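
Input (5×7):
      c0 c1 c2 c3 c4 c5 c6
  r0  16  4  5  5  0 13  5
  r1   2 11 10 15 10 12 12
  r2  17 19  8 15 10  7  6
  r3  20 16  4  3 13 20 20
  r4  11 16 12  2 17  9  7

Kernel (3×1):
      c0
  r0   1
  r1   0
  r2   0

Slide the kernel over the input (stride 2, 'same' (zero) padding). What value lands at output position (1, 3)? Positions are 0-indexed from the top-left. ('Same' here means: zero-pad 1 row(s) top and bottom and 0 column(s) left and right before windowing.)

12

The receptive field on the zero-padded input at this output position is [12 / 6 / 20]. Elementwise product with the kernel and sum: 12·1.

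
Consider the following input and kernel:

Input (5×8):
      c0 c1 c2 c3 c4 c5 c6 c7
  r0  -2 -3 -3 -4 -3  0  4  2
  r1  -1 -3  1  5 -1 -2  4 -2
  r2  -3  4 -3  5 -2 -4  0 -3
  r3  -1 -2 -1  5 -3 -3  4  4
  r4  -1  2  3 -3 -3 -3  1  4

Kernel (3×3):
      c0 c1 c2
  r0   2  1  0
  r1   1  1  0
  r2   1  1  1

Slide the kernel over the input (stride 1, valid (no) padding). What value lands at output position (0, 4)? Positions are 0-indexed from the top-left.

-15

The receptive field on the input at this output position is [-3 0 4 / -1 -2 4 / -2 -4 0]. Elementwise product with the kernel and sum: -3·2 + 0·1 + -1·1 + -2·1 + -2·1 + -4·1 + 0·1.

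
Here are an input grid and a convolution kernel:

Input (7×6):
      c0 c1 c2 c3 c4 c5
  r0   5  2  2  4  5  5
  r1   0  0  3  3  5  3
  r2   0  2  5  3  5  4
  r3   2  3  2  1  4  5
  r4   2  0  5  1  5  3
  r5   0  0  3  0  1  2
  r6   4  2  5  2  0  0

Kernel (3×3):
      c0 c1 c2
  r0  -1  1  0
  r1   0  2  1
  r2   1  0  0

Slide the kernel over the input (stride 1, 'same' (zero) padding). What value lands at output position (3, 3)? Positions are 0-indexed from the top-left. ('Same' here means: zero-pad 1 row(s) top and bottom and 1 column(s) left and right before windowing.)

9

The receptive field on the zero-padded input at this output position is [5 3 5 / 2 1 4 / 5 1 5]. Elementwise product with the kernel and sum: 5·-1 + 3·1 + 1·2 + 4·1 + 5·1.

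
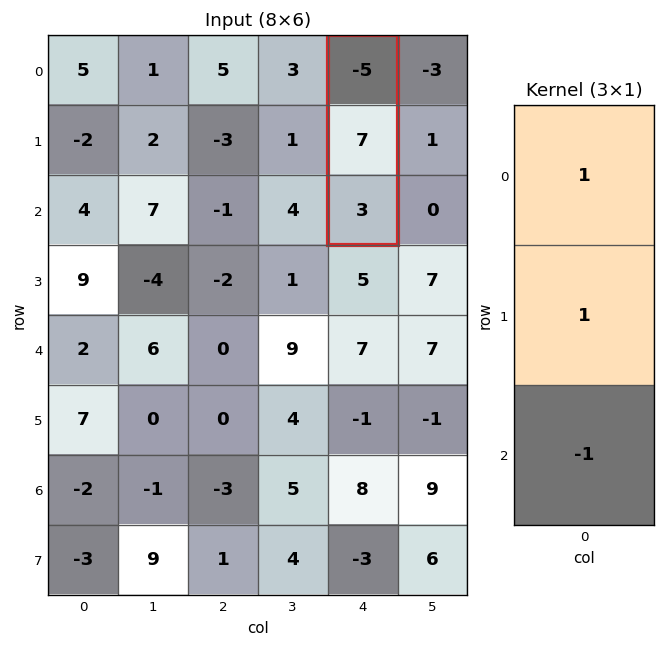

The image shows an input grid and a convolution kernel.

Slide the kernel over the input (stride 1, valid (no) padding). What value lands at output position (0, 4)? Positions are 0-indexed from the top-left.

-1

The receptive field on the input at this output position is [-5 / 7 / 3]. Elementwise product with the kernel and sum: -5·1 + 7·1 + 3·-1.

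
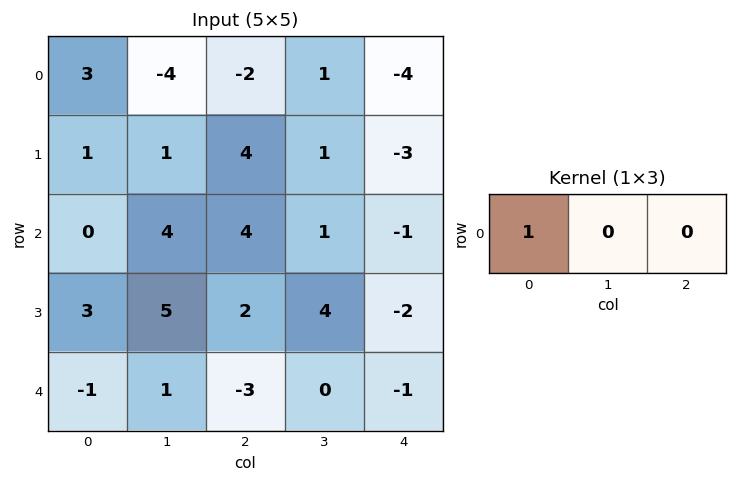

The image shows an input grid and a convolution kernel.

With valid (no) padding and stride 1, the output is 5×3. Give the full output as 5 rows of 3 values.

Output[0,0]: The receptive field on the input at this output position is [3 -4 -2]. Elementwise product with the kernel and sum: 3·1.

3 -4 -2
1 1 4
0 4 4
3 5 2
-1 1 -3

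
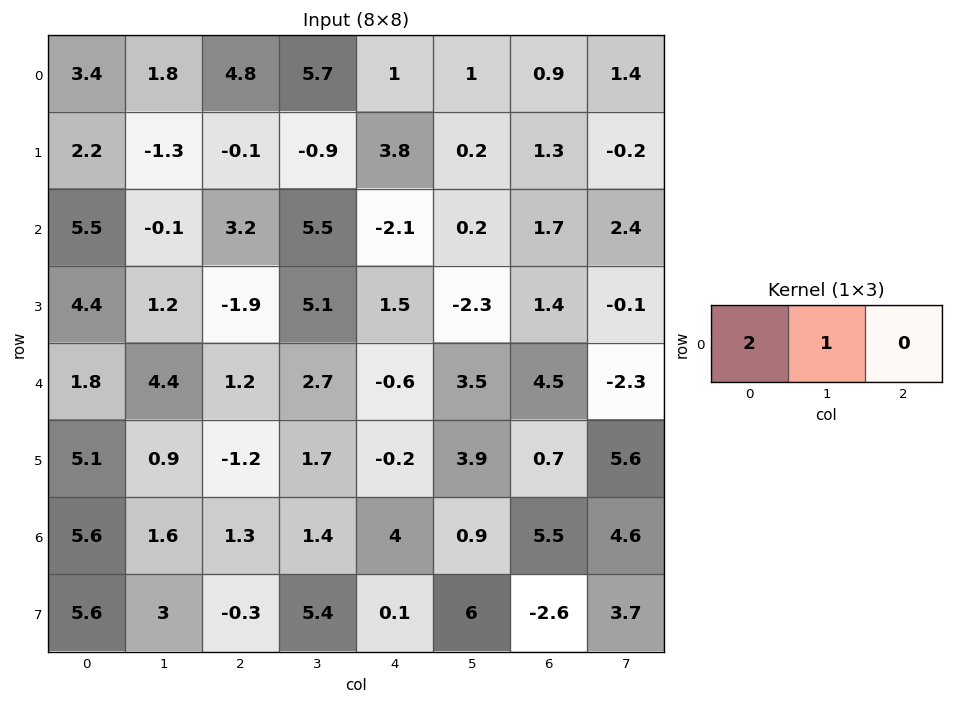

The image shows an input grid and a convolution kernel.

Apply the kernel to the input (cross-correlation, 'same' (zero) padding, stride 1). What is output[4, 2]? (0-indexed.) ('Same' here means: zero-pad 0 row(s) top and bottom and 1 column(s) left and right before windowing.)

10

The receptive field on the zero-padded input at this output position is [4.4 1.2 2.7]. Elementwise product with the kernel and sum: 4.4·2 + 1.2·1.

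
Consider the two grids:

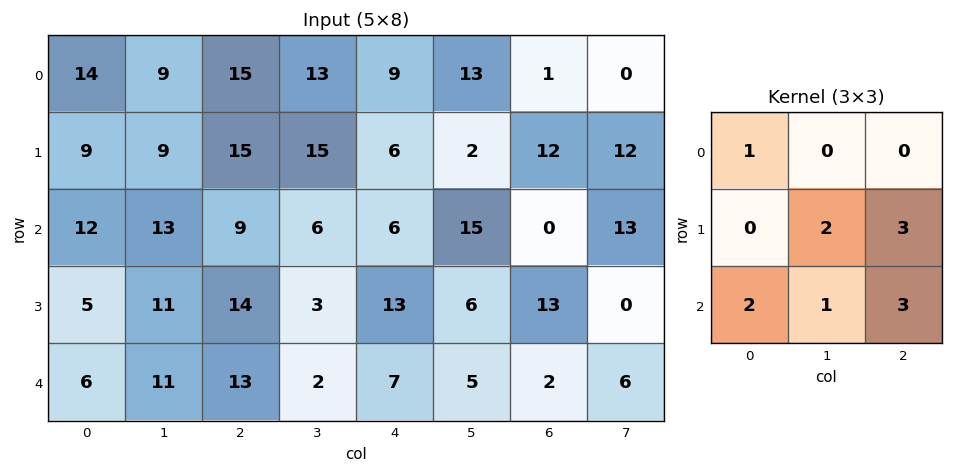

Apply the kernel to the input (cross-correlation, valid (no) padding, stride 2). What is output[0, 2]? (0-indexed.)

The receptive field on the input at this output position is [9 13 1 / 6 2 12 / 6 15 0]. Elementwise product with the kernel and sum: 9·1 + 2·2 + 12·3 + 6·2 + 15·1 + 0·3.

76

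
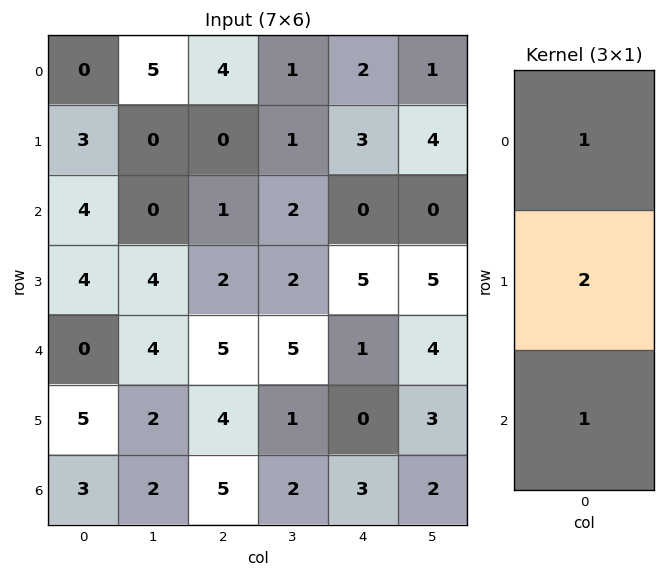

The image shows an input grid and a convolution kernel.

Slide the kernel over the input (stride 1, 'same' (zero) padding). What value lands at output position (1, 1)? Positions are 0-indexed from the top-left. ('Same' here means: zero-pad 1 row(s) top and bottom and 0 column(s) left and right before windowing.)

5

The receptive field on the zero-padded input at this output position is [5 / 0 / 0]. Elementwise product with the kernel and sum: 5·1 + 0·2 + 0·1.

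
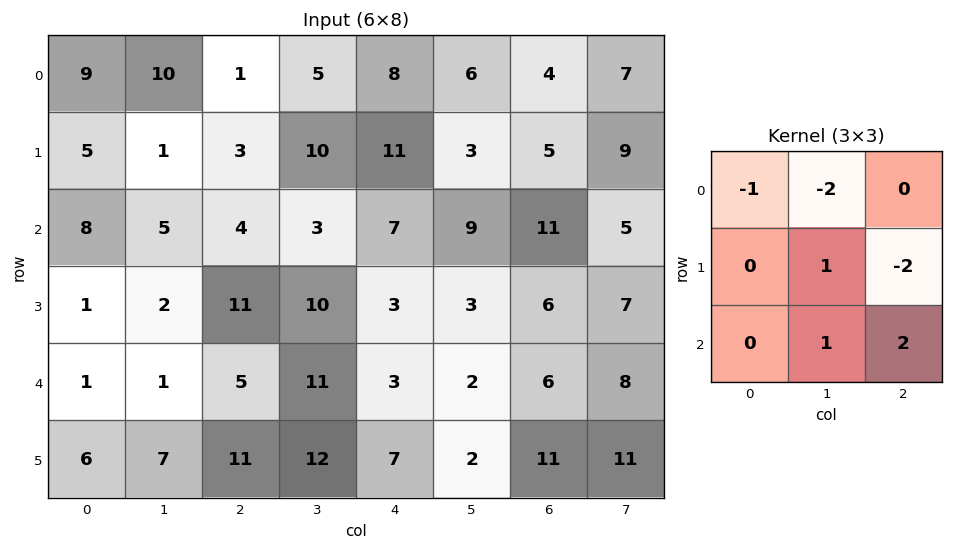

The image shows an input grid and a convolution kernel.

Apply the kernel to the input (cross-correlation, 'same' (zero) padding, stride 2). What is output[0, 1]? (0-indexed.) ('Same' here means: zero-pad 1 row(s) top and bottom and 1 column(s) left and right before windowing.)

14

The receptive field on the zero-padded input at this output position is [0 0 0 / 10 1 5 / 1 3 10]. Elementwise product with the kernel and sum: 0·-1 + 0·-2 + 1·1 + 5·-2 + 3·1 + 10·2.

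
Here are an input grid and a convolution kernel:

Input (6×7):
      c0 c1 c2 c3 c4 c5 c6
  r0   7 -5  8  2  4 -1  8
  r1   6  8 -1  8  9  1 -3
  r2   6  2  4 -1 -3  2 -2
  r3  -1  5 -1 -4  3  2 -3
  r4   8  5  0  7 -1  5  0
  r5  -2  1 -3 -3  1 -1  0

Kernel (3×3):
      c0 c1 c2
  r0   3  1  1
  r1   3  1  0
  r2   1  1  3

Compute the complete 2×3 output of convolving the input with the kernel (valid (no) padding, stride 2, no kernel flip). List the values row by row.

70 29 40
39 5 6

Output[0,0]: The receptive field on the input at this output position is [7 -5 8 / 6 8 -1 / 6 2 4]. Elementwise product with the kernel and sum: 7·3 + -5·1 + 8·1 + 6·3 + 8·1 + 6·1 + 2·1 + 4·3.
Output[0,1]: The receptive field on the input at this output position is [8 2 4 / -1 8 9 / 4 -1 -3]. Elementwise product with the kernel and sum: 8·3 + 2·1 + 4·1 + -1·3 + 8·1 + 4·1 + -1·1 + -3·3.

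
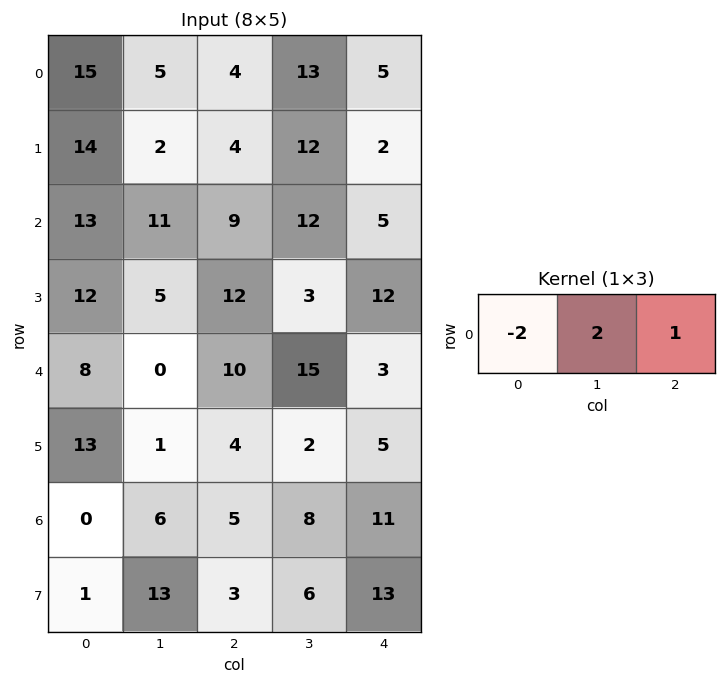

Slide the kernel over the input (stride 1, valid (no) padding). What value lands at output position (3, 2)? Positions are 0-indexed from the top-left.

The receptive field on the input at this output position is [12 3 12]. Elementwise product with the kernel and sum: 12·-2 + 3·2 + 12·1.

-6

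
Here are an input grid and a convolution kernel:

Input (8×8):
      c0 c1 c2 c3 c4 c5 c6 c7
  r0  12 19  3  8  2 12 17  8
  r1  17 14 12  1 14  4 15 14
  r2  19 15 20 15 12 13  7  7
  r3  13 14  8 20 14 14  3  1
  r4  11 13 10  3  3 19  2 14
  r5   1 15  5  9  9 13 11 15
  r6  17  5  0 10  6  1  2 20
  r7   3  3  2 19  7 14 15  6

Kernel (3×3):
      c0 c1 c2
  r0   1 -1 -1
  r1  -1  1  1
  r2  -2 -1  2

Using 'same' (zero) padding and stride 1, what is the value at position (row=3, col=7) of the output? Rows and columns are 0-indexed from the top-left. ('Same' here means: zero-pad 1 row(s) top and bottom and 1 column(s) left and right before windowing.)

The receptive field on the zero-padded input at this output position is [7 7 0 / 3 1 0 / 2 14 0]. Elementwise product with the kernel and sum: 7·1 + 7·-1 + 0·-1 + 3·-1 + 1·1 + 0·1 + 2·-2 + 14·-1 + 0·2.

-20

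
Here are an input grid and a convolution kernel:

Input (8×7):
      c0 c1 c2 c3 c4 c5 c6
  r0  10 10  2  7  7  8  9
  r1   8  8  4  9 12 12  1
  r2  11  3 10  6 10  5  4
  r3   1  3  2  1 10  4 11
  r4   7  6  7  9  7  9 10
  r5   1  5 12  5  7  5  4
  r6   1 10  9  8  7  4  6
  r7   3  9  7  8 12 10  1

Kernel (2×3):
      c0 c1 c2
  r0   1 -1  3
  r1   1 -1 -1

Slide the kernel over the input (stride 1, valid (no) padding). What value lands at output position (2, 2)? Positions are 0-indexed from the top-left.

25

The receptive field on the input at this output position is [10 6 10 / 2 1 10]. Elementwise product with the kernel and sum: 10·1 + 6·-1 + 10·3 + 2·1 + 1·-1 + 10·-1.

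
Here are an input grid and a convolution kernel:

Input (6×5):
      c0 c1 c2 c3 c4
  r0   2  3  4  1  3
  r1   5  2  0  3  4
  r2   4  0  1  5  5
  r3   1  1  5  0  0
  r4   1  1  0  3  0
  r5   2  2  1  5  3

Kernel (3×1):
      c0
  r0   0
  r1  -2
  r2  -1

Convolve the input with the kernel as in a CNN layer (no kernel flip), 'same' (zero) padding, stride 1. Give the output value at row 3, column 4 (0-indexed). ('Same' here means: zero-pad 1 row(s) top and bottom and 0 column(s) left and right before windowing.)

The receptive field on the zero-padded input at this output position is [5 / 0 / 0]. Elementwise product with the kernel and sum: 0·-2 + 0·-1.

0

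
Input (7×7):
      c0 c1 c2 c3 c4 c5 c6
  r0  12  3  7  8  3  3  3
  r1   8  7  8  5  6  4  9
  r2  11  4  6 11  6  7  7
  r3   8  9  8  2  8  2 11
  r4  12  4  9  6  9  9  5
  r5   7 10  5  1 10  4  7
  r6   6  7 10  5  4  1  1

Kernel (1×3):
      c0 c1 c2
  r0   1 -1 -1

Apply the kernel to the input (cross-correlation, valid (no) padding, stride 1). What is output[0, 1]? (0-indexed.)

The receptive field on the input at this output position is [3 7 8]. Elementwise product with the kernel and sum: 3·1 + 7·-1 + 8·-1.

-12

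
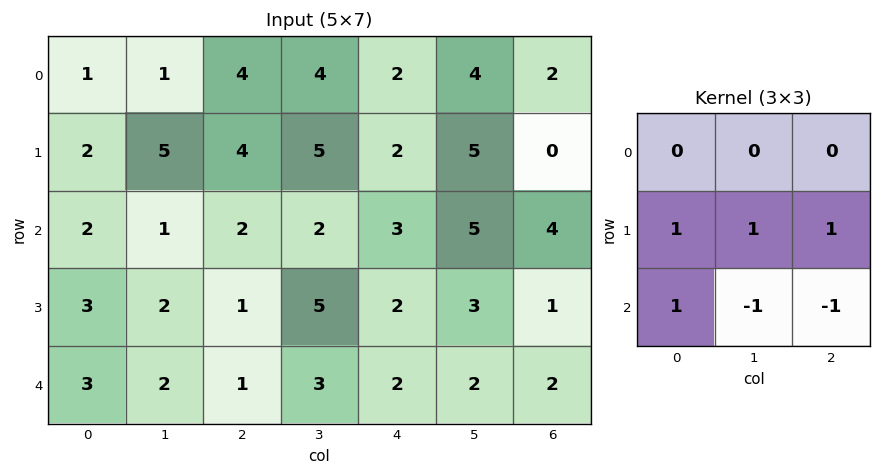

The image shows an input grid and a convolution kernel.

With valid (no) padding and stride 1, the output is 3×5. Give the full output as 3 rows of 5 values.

10 11 8 6 1
5 1 1 10 10
6 6 4 9 4

Output[0,0]: The receptive field on the input at this output position is [1 1 4 / 2 5 4 / 2 1 2]. Elementwise product with the kernel and sum: 2·1 + 5·1 + 4·1 + 2·1 + 1·-1 + 2·-1.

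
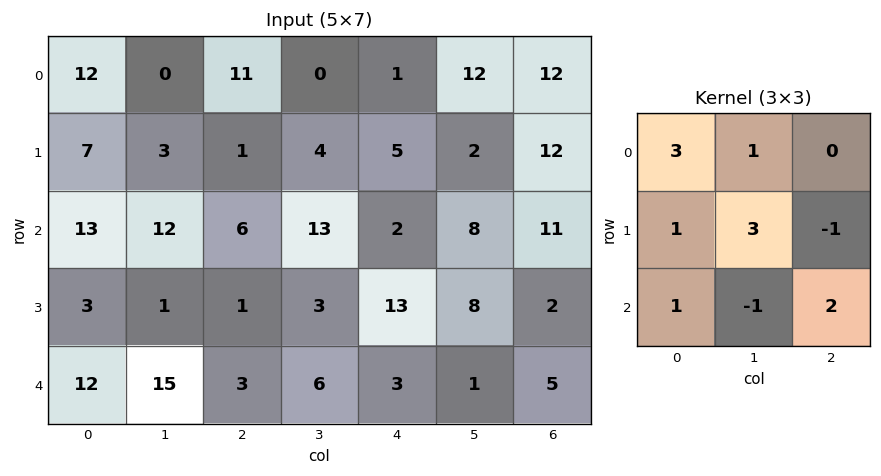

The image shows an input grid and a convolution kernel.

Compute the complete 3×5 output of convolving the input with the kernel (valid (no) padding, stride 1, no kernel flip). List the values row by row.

64 45 38 45 30
71 33 74 34 41
59 67 31 80 61

Output[0,0]: The receptive field on the input at this output position is [12 0 11 / 7 3 1 / 13 12 6]. Elementwise product with the kernel and sum: 12·3 + 0·1 + 7·1 + 3·3 + 1·-1 + 13·1 + 12·-1 + 6·2.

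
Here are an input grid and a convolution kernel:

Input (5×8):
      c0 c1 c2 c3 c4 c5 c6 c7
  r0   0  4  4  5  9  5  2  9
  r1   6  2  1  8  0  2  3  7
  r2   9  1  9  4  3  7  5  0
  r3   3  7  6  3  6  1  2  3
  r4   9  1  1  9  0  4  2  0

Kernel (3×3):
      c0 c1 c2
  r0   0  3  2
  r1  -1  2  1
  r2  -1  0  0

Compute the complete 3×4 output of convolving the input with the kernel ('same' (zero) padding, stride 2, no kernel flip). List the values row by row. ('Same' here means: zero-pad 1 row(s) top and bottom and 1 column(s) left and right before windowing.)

4 7 10 6
41 33 10 25
42 34 15 12

Output[0,0]: The receptive field on the zero-padded input at this output position is [0 0 0 / 0 0 4 / 0 6 2]. Elementwise product with the kernel and sum: 0·3 + 0·2 + 0·-1 + 0·2 + 4·1 + 0·-1.
Output[0,1]: The receptive field on the zero-padded input at this output position is [0 0 0 / 4 4 5 / 2 1 8]. Elementwise product with the kernel and sum: 0·3 + 0·2 + 4·-1 + 4·2 + 5·1 + 2·-1.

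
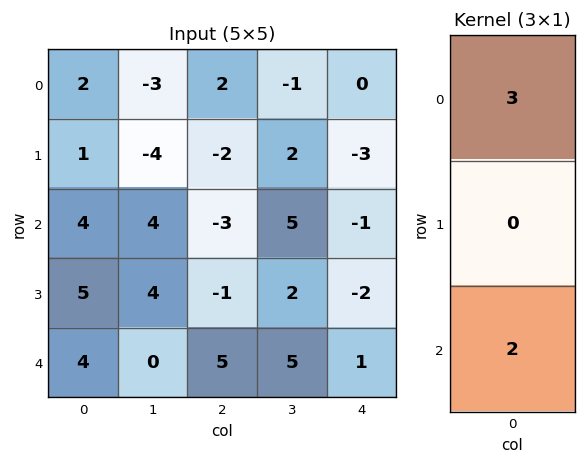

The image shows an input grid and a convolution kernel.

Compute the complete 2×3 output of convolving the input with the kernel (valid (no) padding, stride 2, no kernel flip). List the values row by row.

14 0 -2
20 1 -1

Output[0,0]: The receptive field on the input at this output position is [2 / 1 / 4]. Elementwise product with the kernel and sum: 2·3 + 4·2.
Output[0,1]: The receptive field on the input at this output position is [2 / -2 / -3]. Elementwise product with the kernel and sum: 2·3 + -3·2.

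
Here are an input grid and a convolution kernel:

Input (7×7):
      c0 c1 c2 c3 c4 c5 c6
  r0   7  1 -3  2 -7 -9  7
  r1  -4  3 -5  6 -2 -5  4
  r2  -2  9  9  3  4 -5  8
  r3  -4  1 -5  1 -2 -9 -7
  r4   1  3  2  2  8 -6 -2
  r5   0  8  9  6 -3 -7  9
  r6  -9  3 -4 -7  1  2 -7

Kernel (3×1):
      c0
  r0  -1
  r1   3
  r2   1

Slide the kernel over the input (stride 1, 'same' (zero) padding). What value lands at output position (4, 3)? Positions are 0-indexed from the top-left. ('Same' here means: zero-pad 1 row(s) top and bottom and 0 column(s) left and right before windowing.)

11

The receptive field on the zero-padded input at this output position is [1 / 2 / 6]. Elementwise product with the kernel and sum: 1·-1 + 2·3 + 6·1.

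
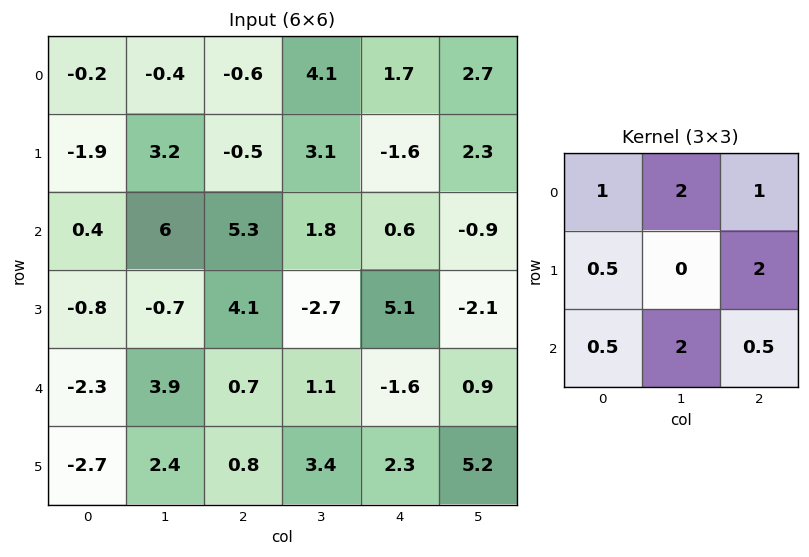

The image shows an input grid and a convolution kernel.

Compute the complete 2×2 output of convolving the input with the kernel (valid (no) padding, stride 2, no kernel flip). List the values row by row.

Output[0,0]: The receptive field on the input at this output position is [-0.2 -0.4 -0.6 / -1.9 3.2 -0.5 / 0.4 6 5.3]. Elementwise product with the kernel and sum: -0.2·1 + -0.4·2 + -0.6·1 + -1.9·0.5 + -0.5·2 + 0.4·0.5 + 6·2 + 5.3·0.5.

11.3 12.4
32.5 23.5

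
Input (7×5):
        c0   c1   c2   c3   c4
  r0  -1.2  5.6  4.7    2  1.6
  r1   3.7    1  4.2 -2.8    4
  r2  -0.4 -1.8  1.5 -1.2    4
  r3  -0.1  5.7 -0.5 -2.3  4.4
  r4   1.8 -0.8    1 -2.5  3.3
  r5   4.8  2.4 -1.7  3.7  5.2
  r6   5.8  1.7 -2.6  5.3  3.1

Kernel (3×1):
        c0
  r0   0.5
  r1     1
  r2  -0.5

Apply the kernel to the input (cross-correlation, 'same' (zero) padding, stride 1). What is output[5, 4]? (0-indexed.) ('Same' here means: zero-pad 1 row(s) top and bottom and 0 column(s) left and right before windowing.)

5.3

The receptive field on the zero-padded input at this output position is [3.3 / 5.2 / 3.1]. Elementwise product with the kernel and sum: 3.3·0.5 + 5.2·1 + 3.1·-0.5.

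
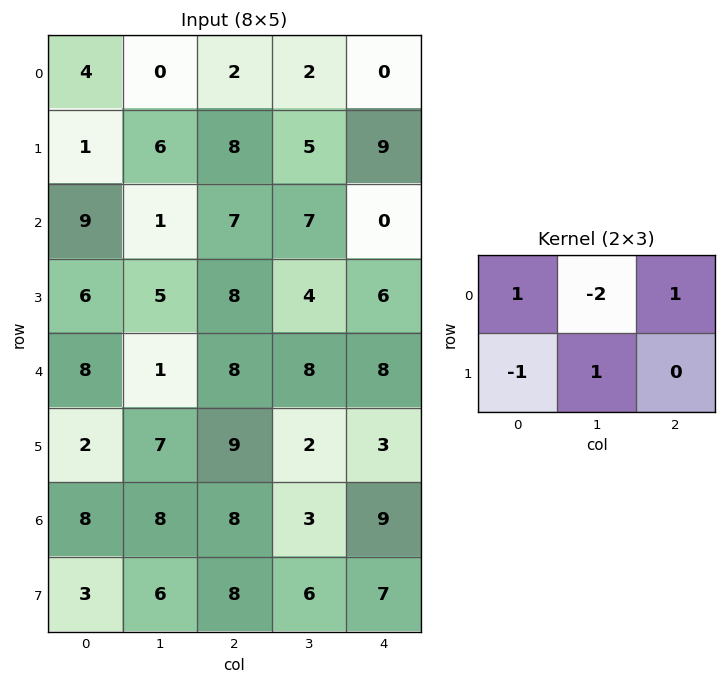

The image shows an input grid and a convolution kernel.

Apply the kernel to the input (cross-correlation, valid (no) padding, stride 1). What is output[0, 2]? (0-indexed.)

The receptive field on the input at this output position is [2 2 0 / 8 5 9]. Elementwise product with the kernel and sum: 2·1 + 2·-2 + 0·1 + 8·-1 + 5·1.

-5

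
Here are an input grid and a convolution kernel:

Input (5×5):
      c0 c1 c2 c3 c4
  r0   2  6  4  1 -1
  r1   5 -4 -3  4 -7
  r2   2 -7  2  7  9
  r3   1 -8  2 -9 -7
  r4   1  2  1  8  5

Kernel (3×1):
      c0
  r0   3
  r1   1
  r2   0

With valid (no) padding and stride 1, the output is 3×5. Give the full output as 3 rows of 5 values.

Output[0,0]: The receptive field on the input at this output position is [2 / 5 / 2]. Elementwise product with the kernel and sum: 2·3 + 5·1.

11 14 9 7 -10
17 -19 -7 19 -12
7 -29 8 12 20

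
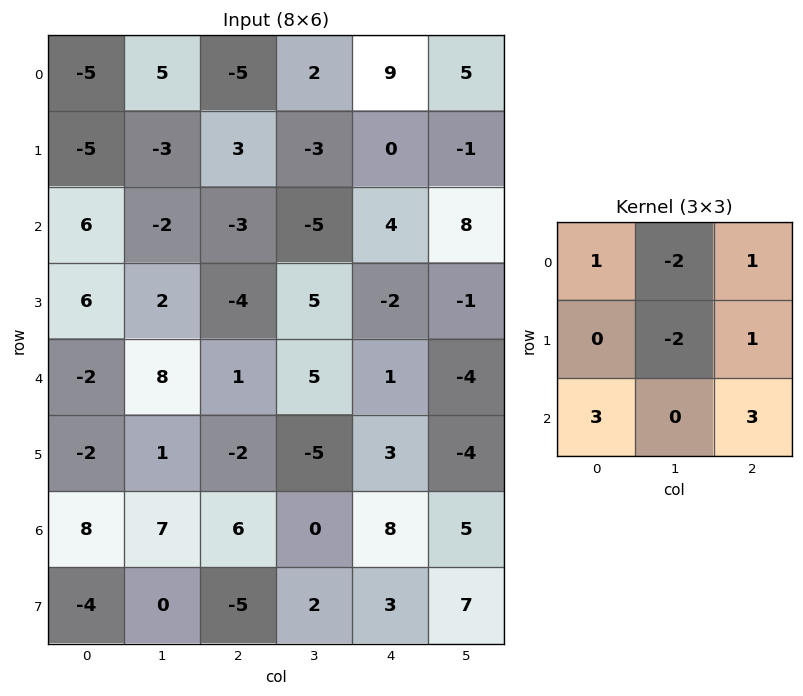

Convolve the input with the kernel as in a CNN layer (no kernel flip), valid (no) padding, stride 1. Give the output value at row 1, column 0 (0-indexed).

11

The receptive field on the input at this output position is [-5 -3 3 / 6 -2 -3 / 6 2 -4]. Elementwise product with the kernel and sum: -5·1 + -3·-2 + 3·1 + -2·-2 + -3·1 + 6·3 + -4·3.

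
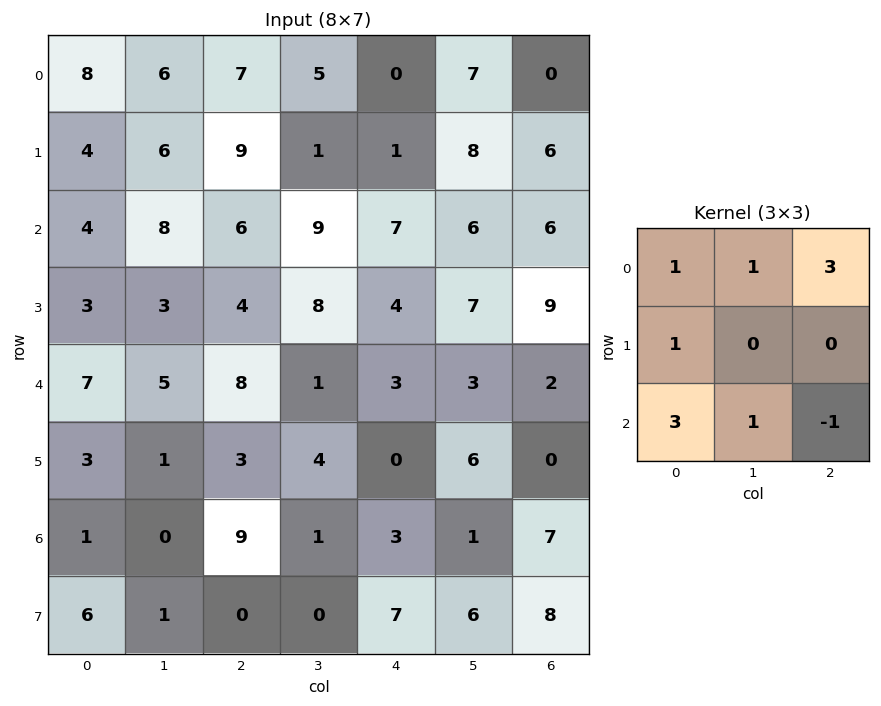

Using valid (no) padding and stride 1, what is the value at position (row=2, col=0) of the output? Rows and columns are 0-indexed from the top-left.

51

The receptive field on the input at this output position is [4 8 6 / 3 3 4 / 7 5 8]. Elementwise product with the kernel and sum: 4·1 + 8·1 + 6·3 + 3·1 + 7·3 + 5·1 + 8·-1.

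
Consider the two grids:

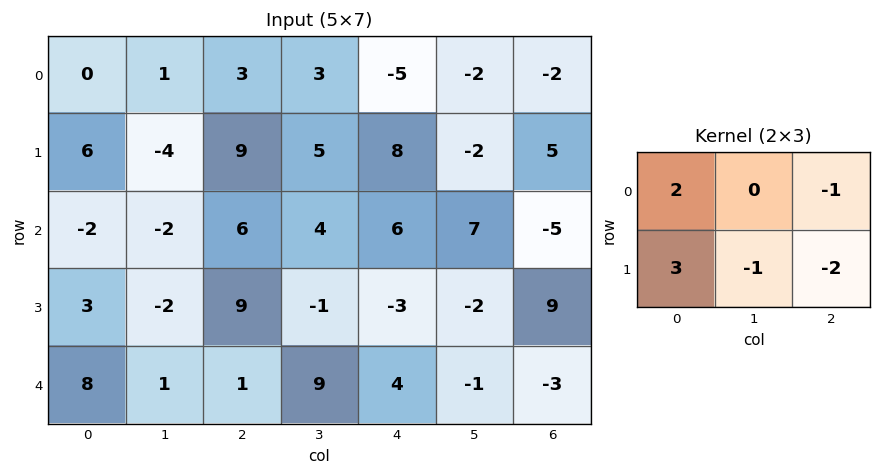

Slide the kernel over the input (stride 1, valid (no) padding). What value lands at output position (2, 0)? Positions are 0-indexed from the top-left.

-17

The receptive field on the input at this output position is [-2 -2 6 / 3 -2 9]. Elementwise product with the kernel and sum: -2·2 + 6·-1 + 3·3 + -2·-1 + 9·-2.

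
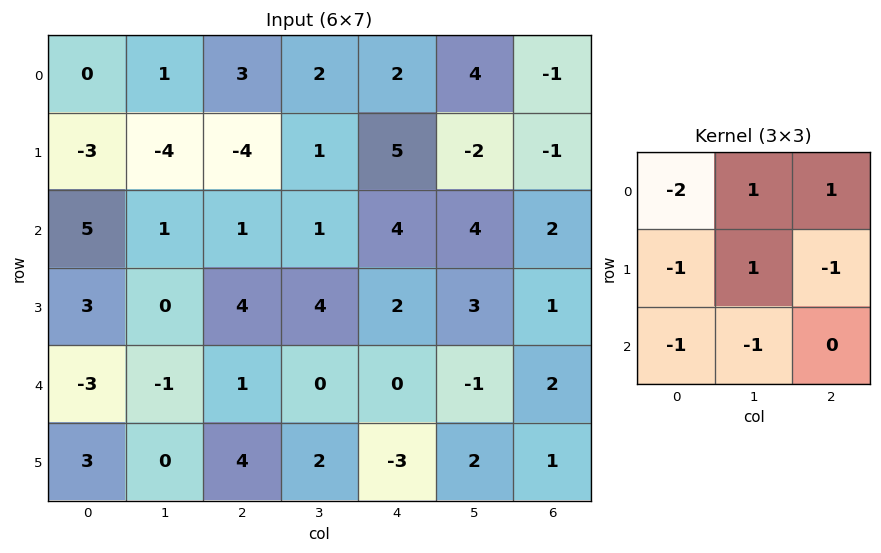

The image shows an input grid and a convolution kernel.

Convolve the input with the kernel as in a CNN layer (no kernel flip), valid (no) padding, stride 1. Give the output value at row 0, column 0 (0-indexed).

1

The receptive field on the input at this output position is [0 1 3 / -3 -4 -4 / 5 1 1]. Elementwise product with the kernel and sum: 0·-2 + 1·1 + 3·1 + -3·-1 + -4·1 + -4·-1 + 5·-1 + 1·-1.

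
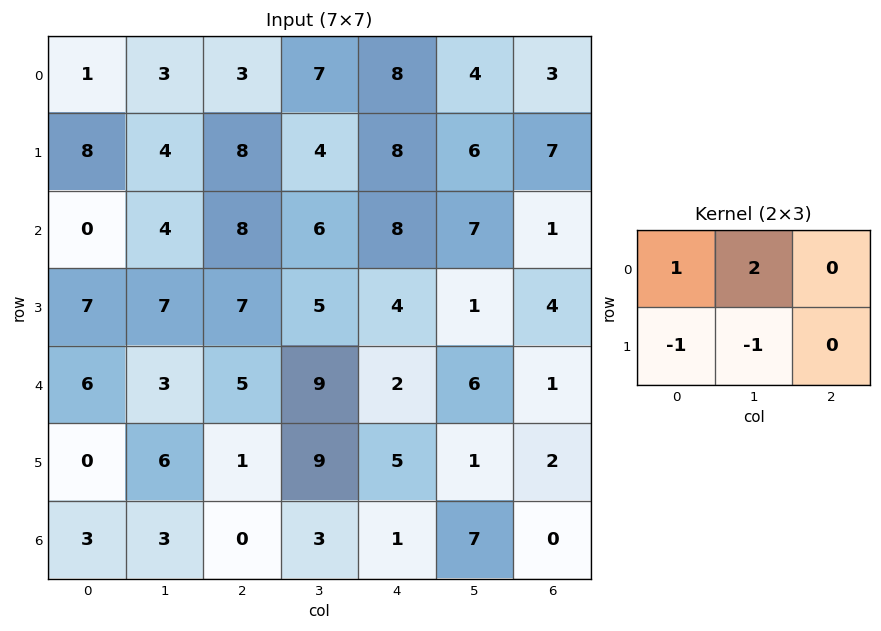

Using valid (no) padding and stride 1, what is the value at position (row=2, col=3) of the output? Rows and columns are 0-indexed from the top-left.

13

The receptive field on the input at this output position is [6 8 7 / 5 4 1]. Elementwise product with the kernel and sum: 6·1 + 8·2 + 5·-1 + 4·-1.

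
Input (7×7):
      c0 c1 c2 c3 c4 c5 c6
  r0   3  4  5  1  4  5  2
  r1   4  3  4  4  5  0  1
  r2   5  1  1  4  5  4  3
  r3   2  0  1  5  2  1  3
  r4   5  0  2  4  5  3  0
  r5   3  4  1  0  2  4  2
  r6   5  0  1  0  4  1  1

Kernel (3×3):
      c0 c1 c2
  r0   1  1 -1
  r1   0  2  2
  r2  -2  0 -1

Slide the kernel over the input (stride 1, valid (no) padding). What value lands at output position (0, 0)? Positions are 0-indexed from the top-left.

5

The receptive field on the input at this output position is [3 4 5 / 4 3 4 / 5 1 1]. Elementwise product with the kernel and sum: 3·1 + 4·1 + 5·-1 + 3·2 + 4·2 + 5·-2 + 1·-1.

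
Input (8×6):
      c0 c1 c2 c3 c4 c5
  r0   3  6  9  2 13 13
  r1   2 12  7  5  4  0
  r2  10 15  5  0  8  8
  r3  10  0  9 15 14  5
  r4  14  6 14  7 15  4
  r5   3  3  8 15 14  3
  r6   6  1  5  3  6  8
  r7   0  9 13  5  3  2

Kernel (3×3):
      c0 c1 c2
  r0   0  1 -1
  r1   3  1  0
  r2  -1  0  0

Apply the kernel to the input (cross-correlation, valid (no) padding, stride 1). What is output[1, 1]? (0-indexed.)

52

The receptive field on the input at this output position is [12 7 5 / 15 5 0 / 0 9 15]. Elementwise product with the kernel and sum: 7·1 + 5·-1 + 15·3 + 5·1 + 0·-1.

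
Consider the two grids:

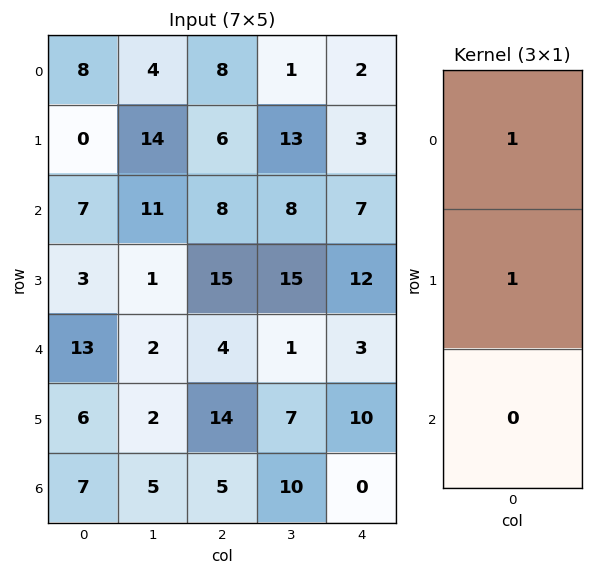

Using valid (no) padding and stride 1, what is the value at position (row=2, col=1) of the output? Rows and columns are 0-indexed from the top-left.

The receptive field on the input at this output position is [11 / 1 / 2]. Elementwise product with the kernel and sum: 11·1 + 1·1.

12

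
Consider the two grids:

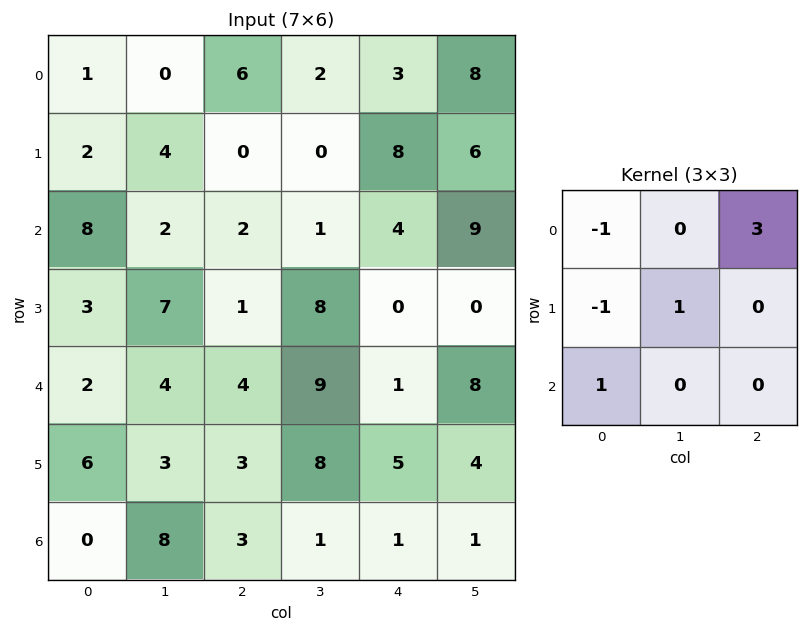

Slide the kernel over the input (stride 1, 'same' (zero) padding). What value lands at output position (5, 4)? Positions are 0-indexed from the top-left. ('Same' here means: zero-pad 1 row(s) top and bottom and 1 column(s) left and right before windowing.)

The receptive field on the zero-padded input at this output position is [9 1 8 / 8 5 4 / 1 1 1]. Elementwise product with the kernel and sum: 9·-1 + 8·3 + 8·-1 + 5·1 + 1·1.

13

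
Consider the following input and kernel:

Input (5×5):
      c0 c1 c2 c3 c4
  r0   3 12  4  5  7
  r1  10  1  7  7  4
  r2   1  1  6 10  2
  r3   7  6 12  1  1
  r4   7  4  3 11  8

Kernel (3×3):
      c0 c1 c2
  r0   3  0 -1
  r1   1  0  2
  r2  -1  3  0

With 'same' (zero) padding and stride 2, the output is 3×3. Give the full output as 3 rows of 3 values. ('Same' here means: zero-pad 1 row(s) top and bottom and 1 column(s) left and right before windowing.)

Output[0,0]: The receptive field on the zero-padded input at this output position is [0 0 0 / 0 3 12 / 0 10 1]. Elementwise product with the kernel and sum: 0·3 + 0·-1 + 0·1 + 12·2 + 0·-1 + 10·3.

54 42 10
22 47 33
2 43 14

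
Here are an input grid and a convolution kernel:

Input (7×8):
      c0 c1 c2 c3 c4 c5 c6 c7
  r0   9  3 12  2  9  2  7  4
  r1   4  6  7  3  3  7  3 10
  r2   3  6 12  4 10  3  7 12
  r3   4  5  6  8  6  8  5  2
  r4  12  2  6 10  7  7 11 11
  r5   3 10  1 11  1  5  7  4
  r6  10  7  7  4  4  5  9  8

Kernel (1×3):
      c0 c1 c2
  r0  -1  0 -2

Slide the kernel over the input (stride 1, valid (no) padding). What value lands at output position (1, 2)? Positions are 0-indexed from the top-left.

The receptive field on the input at this output position is [7 3 3]. Elementwise product with the kernel and sum: 7·-1 + 3·-2.

-13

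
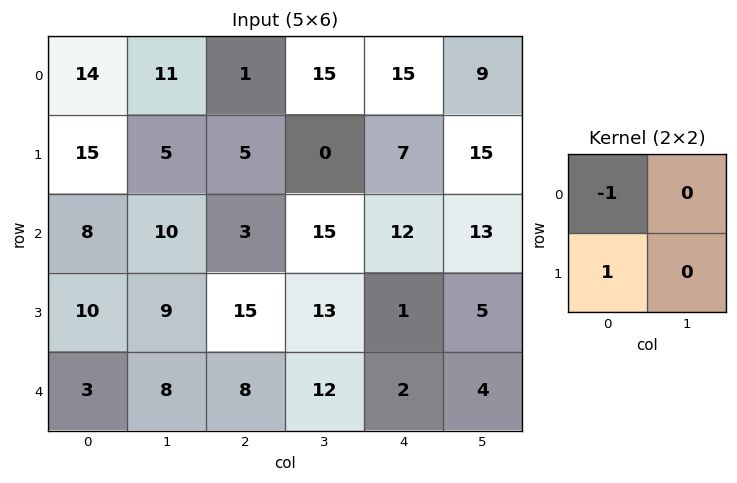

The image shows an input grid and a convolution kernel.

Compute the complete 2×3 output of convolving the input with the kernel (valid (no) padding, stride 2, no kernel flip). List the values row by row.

Output[0,0]: The receptive field on the input at this output position is [14 11 / 15 5]. Elementwise product with the kernel and sum: 14·-1 + 15·1.

1 4 -8
2 12 -11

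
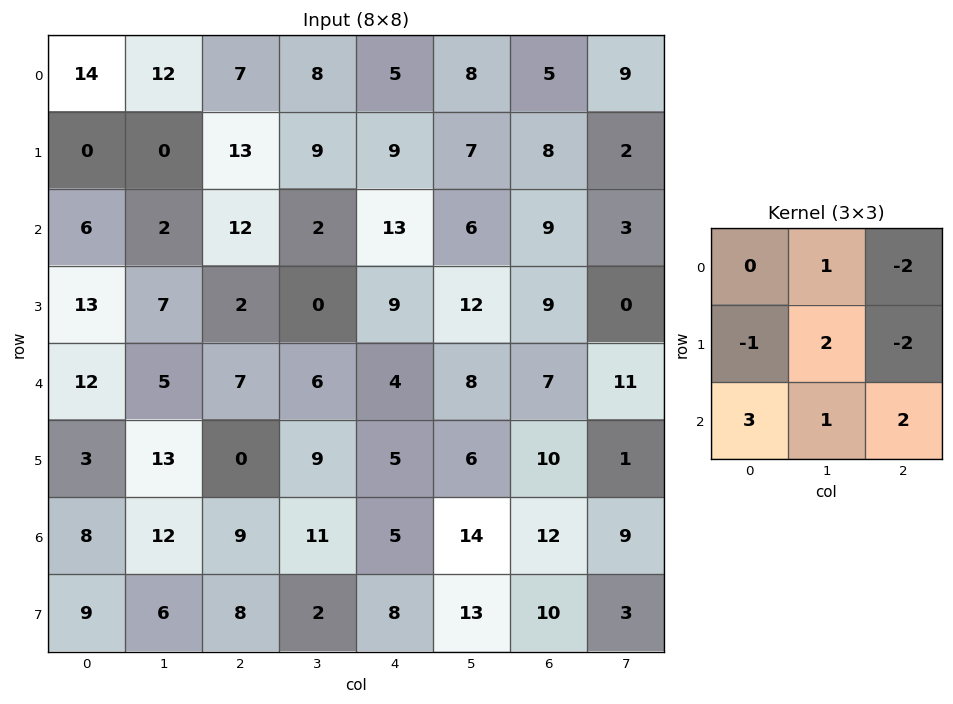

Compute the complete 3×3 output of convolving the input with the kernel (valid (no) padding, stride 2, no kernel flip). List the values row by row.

Output[0,0]: The receptive field on the input at this output position is [14 12 7 / 0 0 13 / 6 2 12]. Elementwise product with the kernel and sum: 12·1 + 7·-2 + 0·-1 + 0·2 + 13·-2 + 6·3 + 2·1 + 12·2.

16 49 50
30 -9 19
68 54 34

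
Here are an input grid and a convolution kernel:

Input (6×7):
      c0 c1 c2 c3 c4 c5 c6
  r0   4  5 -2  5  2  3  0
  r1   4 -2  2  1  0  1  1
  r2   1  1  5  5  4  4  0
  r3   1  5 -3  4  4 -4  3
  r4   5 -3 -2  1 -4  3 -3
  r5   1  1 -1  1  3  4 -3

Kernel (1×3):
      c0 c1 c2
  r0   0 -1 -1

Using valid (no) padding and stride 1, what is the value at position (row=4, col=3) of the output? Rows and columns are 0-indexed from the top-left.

1

The receptive field on the input at this output position is [1 -4 3]. Elementwise product with the kernel and sum: -4·-1 + 3·-1.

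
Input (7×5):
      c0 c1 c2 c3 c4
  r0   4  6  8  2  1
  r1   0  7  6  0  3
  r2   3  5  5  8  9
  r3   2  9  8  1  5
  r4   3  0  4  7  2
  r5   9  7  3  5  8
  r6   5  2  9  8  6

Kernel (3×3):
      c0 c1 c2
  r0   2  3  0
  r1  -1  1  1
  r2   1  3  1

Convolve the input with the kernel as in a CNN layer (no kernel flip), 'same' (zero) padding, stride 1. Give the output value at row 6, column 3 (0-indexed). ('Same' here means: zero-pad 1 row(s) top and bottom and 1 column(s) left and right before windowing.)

26

The receptive field on the zero-padded input at this output position is [3 5 8 / 9 8 6 / 0 0 0]. Elementwise product with the kernel and sum: 3·2 + 5·3 + 9·-1 + 8·1 + 6·1 + 0·1 + 0·3 + 0·1.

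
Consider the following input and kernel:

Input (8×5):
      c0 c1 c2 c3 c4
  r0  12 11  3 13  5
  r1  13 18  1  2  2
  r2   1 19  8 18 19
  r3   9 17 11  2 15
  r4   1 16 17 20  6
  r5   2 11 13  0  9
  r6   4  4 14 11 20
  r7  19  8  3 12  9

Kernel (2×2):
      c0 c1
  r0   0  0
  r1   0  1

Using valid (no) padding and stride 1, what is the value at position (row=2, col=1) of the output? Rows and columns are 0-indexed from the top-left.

The receptive field on the input at this output position is [19 8 / 17 11]. Elementwise product with the kernel and sum: 11·1.

11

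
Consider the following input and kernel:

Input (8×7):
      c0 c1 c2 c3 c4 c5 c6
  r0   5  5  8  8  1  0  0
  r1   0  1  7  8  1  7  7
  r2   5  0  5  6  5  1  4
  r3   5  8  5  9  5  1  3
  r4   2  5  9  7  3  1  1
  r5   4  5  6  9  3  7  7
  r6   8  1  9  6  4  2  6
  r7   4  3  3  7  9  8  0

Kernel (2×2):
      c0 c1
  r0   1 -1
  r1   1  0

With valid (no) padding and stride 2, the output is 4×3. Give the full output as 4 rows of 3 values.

0 7 2
10 4 9
1 8 5
11 6 11

Output[0,0]: The receptive field on the input at this output position is [5 5 / 0 1]. Elementwise product with the kernel and sum: 5·1 + 5·-1 + 0·1.
Output[0,1]: The receptive field on the input at this output position is [8 8 / 7 8]. Elementwise product with the kernel and sum: 8·1 + 8·-1 + 7·1.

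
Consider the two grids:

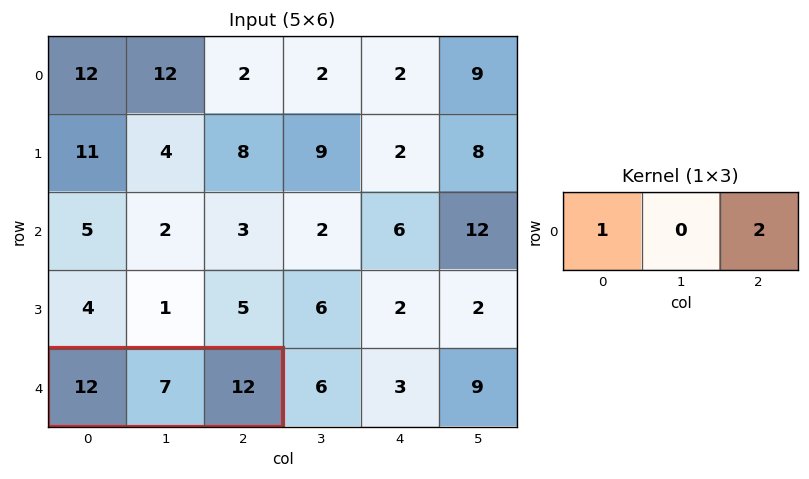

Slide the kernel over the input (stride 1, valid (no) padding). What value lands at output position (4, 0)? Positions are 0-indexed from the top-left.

36

The receptive field on the input at this output position is [12 7 12]. Elementwise product with the kernel and sum: 12·1 + 12·2.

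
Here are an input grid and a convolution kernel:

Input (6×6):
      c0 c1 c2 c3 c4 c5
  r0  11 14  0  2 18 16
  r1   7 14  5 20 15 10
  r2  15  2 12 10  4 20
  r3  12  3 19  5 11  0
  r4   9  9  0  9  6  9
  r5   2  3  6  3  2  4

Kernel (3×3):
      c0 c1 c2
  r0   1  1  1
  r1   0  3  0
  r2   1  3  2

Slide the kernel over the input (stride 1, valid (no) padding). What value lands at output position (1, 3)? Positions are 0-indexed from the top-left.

The receptive field on the input at this output position is [20 15 10 / 10 4 20 / 5 11 0]. Elementwise product with the kernel and sum: 20·1 + 15·1 + 10·1 + 4·3 + 5·1 + 11·3 + 0·2.

95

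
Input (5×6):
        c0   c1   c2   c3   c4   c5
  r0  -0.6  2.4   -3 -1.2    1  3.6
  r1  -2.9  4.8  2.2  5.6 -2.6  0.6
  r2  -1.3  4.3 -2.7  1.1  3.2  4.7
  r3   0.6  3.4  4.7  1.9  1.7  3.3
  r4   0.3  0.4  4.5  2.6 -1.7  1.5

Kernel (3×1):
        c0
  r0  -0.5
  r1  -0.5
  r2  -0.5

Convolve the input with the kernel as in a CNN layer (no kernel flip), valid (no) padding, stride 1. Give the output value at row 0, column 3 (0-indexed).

-2.75

The receptive field on the input at this output position is [-1.2 / 5.6 / 1.1]. Elementwise product with the kernel and sum: -1.2·-0.5 + 5.6·-0.5 + 1.1·-0.5.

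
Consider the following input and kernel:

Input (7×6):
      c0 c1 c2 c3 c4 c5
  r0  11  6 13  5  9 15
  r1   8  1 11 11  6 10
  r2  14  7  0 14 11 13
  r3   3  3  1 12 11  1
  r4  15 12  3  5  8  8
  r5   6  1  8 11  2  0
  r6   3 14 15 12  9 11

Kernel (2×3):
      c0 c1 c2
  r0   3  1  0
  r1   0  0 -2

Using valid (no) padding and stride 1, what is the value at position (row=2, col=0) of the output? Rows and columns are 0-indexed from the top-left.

The receptive field on the input at this output position is [14 7 0 / 3 3 1]. Elementwise product with the kernel and sum: 14·3 + 7·1 + 1·-2.

47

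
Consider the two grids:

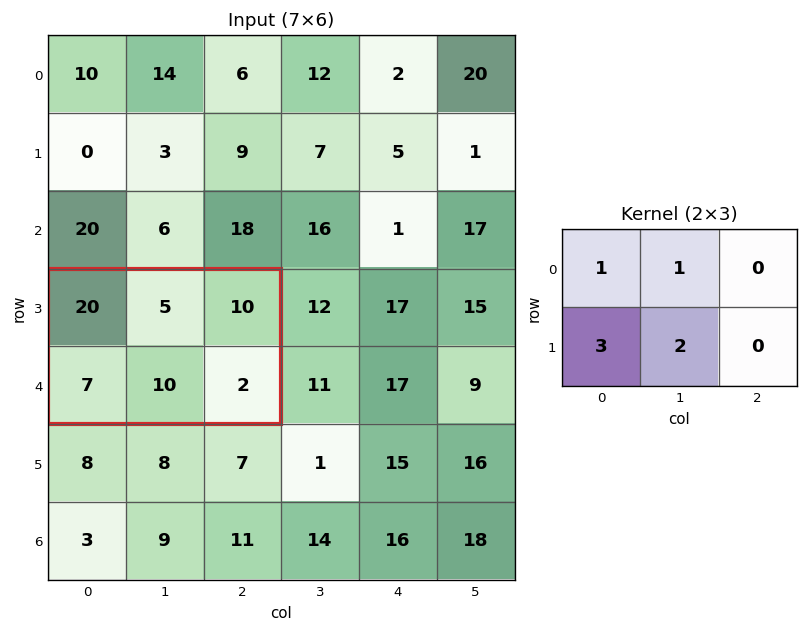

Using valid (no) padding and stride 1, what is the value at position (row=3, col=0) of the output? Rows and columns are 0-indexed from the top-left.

The receptive field on the input at this output position is [20 5 10 / 7 10 2]. Elementwise product with the kernel and sum: 20·1 + 5·1 + 7·3 + 10·2.

66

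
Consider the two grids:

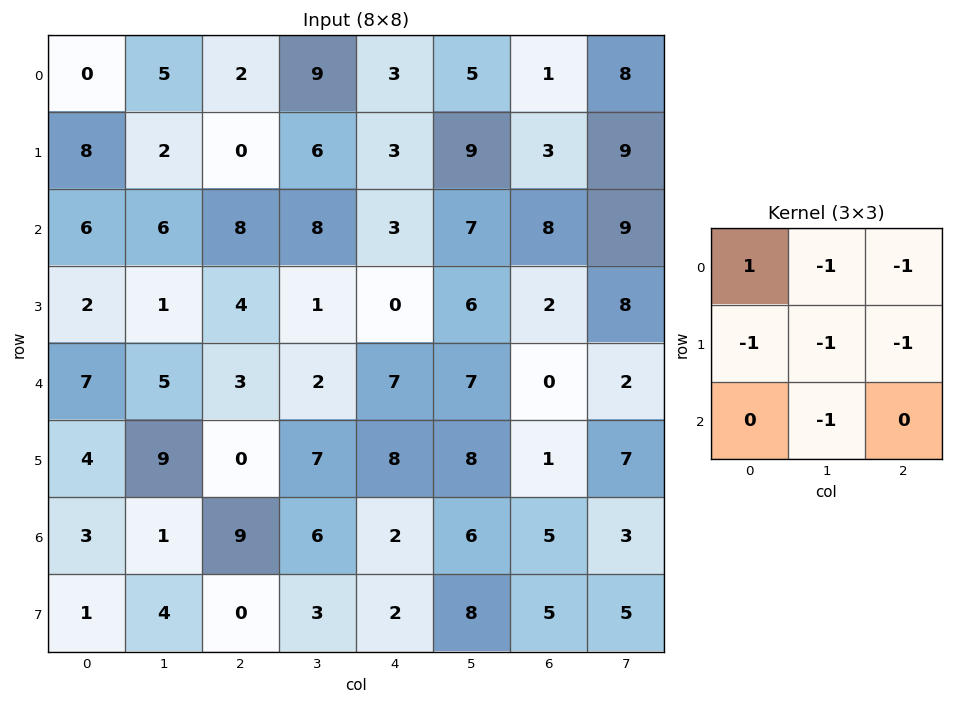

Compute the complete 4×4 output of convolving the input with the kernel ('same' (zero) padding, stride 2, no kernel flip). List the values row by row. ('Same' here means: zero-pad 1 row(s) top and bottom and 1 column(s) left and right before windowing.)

Output[0,0]: The receptive field on the zero-padded input at this output position is [0 0 0 / 0 0 5 / 0 8 2]. Elementwise product with the kernel and sum: 0·1 + 0·-1 + 0·-1 + 0·-1 + 0·-1 + 5·-1 + 8·-1.
Output[0,1]: The receptive field on the zero-padded input at this output position is [0 0 0 / 5 2 9 / 2 0 6]. Elementwise product with the kernel and sum: 0·1 + 0·-1 + 0·-1 + 5·-1 + 2·-1 + 9·-1 + 0·-1.

-13 -16 -20 -17
-24 -30 -24 -29
-19 -14 -29 -14
-18 -14 -25 -19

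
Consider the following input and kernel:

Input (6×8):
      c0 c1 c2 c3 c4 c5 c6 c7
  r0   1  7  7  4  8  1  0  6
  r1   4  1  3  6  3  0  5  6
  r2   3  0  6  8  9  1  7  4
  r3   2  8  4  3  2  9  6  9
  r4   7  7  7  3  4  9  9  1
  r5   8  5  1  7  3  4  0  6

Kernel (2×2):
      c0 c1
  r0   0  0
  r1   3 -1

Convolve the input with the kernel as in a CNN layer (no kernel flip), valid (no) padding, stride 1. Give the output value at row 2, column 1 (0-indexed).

The receptive field on the input at this output position is [0 6 / 8 4]. Elementwise product with the kernel and sum: 8·3 + 4·-1.

20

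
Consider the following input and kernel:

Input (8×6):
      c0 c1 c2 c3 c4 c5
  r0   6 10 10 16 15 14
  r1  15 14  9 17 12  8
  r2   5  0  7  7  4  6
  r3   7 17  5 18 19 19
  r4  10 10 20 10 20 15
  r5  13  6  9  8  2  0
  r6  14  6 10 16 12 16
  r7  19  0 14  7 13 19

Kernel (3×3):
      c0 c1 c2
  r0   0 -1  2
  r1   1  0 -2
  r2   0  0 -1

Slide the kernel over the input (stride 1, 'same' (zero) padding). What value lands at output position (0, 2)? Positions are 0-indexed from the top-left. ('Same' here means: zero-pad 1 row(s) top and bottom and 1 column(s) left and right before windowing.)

-39

The receptive field on the zero-padded input at this output position is [0 0 0 / 10 10 16 / 14 9 17]. Elementwise product with the kernel and sum: 0·-1 + 0·2 + 10·1 + 16·-2 + 17·-1.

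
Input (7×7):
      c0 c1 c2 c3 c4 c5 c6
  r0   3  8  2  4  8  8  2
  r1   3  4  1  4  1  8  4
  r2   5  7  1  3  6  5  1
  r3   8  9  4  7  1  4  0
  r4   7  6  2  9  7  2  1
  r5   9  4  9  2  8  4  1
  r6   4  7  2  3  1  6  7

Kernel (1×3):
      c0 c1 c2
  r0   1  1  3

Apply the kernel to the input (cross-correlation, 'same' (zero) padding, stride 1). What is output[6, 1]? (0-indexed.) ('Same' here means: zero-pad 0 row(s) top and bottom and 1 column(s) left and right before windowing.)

17

The receptive field on the zero-padded input at this output position is [4 7 2]. Elementwise product with the kernel and sum: 4·1 + 7·1 + 2·3.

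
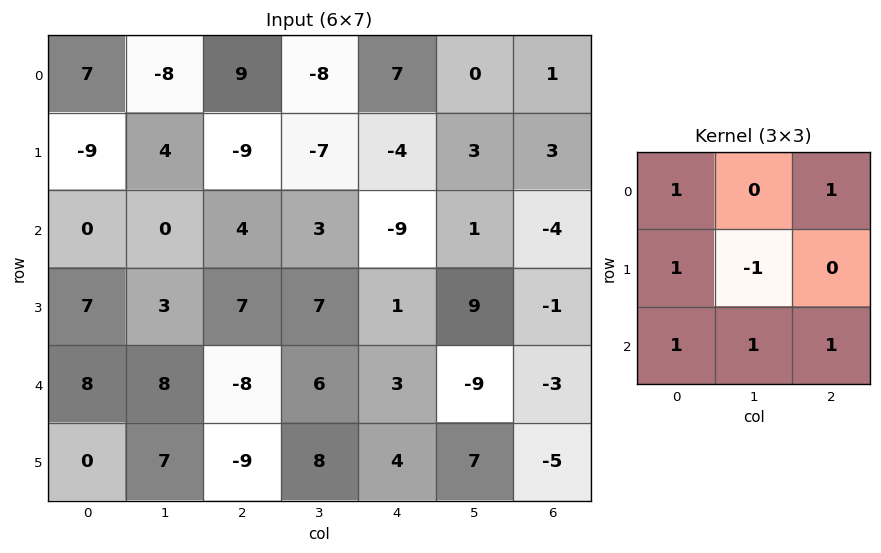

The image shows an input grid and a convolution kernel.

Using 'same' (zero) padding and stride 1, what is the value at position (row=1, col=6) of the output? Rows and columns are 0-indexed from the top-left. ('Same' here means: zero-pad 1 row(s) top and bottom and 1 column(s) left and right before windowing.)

The receptive field on the zero-padded input at this output position is [0 1 0 / 3 3 0 / 1 -4 0]. Elementwise product with the kernel and sum: 0·1 + 0·1 + 3·1 + 3·-1 + 1·1 + -4·1 + 0·1.

-3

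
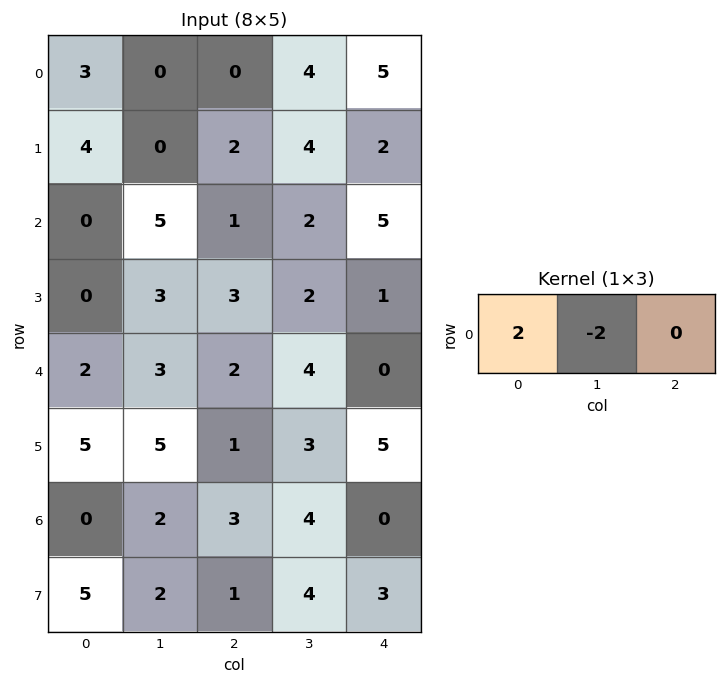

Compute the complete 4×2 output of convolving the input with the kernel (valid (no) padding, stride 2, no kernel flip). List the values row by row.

6 -8
-10 -2
-2 -4
-4 -2

Output[0,0]: The receptive field on the input at this output position is [3 0 0]. Elementwise product with the kernel and sum: 3·2 + 0·-2.
Output[0,1]: The receptive field on the input at this output position is [0 4 5]. Elementwise product with the kernel and sum: 0·2 + 4·-2.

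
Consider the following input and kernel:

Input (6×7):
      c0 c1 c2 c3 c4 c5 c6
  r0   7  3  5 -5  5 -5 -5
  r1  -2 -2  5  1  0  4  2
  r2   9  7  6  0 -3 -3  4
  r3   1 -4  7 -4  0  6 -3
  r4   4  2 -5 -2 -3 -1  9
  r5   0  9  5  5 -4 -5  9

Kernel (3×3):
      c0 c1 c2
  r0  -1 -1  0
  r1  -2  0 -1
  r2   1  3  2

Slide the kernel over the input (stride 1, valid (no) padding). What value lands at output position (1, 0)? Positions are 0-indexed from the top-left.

The receptive field on the input at this output position is [-2 -2 5 / 9 7 6 / 1 -4 7]. Elementwise product with the kernel and sum: -2·-1 + -2·-1 + 9·-2 + 6·-1 + 1·1 + -4·3 + 7·2.

-17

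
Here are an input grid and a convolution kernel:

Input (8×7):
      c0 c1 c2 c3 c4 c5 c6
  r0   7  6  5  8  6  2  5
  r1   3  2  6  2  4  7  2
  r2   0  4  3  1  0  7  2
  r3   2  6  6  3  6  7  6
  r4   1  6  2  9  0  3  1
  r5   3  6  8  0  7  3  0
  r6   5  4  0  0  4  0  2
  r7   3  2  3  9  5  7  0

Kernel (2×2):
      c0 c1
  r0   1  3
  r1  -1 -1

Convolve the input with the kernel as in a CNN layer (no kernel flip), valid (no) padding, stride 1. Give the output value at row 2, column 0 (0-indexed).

4

The receptive field on the input at this output position is [0 4 / 2 6]. Elementwise product with the kernel and sum: 0·1 + 4·3 + 2·-1 + 6·-1.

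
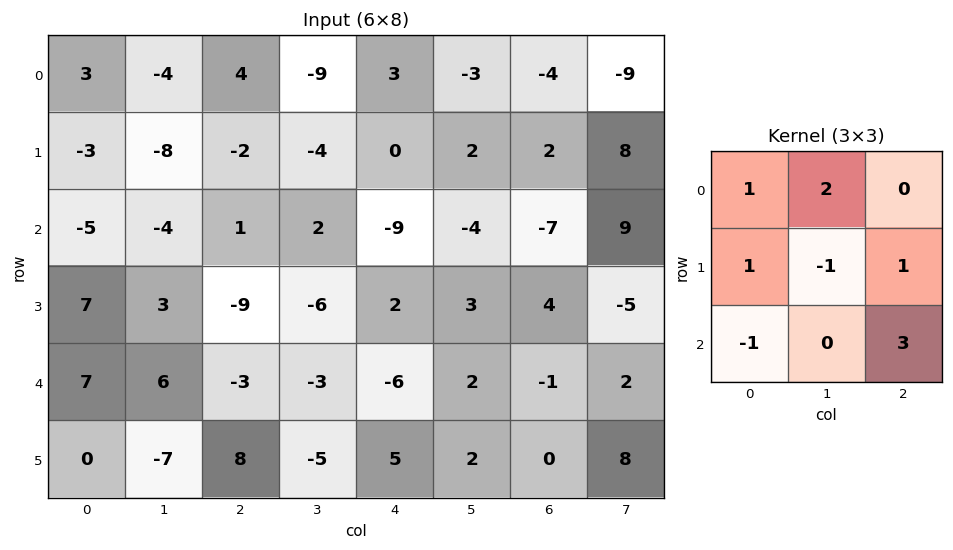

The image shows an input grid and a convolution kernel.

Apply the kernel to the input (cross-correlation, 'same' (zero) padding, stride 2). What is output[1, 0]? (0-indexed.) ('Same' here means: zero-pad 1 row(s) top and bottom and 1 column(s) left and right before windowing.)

The receptive field on the zero-padded input at this output position is [0 -3 -8 / 0 -5 -4 / 0 7 3]. Elementwise product with the kernel and sum: 0·1 + -3·2 + 0·1 + -5·-1 + -4·1 + 0·-1 + 3·3.

4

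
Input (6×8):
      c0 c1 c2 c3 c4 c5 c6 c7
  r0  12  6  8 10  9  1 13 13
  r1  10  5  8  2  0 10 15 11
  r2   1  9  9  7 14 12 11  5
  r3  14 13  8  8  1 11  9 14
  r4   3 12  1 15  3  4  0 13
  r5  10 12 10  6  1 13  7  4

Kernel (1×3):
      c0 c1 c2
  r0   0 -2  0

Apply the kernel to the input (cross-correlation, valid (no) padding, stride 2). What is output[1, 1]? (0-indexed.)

The receptive field on the input at this output position is [9 7 14]. Elementwise product with the kernel and sum: 7·-2.

-14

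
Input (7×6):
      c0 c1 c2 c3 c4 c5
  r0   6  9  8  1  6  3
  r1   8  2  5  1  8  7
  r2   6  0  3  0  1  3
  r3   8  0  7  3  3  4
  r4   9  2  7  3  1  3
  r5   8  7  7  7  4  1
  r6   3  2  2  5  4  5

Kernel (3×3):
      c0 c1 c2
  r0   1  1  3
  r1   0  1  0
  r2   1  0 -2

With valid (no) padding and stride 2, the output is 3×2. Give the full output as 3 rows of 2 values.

Output[0,0]: The receptive field on the input at this output position is [6 9 8 / 8 2 5 / 6 0 3]. Elementwise product with the kernel and sum: 6·1 + 9·1 + 8·3 + 2·1 + 6·1 + 3·-2.
Output[0,1]: The receptive field on the input at this output position is [8 1 6 / 5 1 8 / 3 0 1]. Elementwise product with the kernel and sum: 8·1 + 1·1 + 6·3 + 1·1 + 3·1 + 1·-2.

41 29
10 14
38 14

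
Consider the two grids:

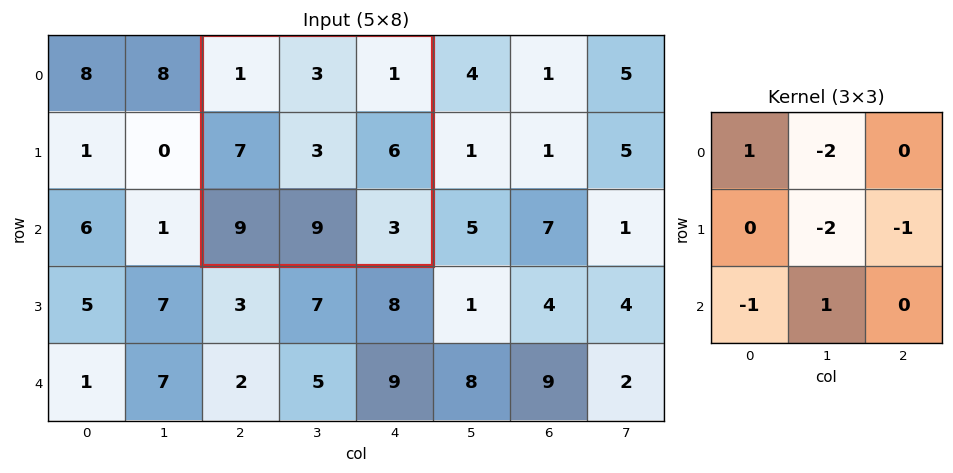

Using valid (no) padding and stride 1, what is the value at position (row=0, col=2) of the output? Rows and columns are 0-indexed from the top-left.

-17

The receptive field on the input at this output position is [1 3 1 / 7 3 6 / 9 9 3]. Elementwise product with the kernel and sum: 1·1 + 3·-2 + 3·-2 + 6·-1 + 9·-1 + 9·1.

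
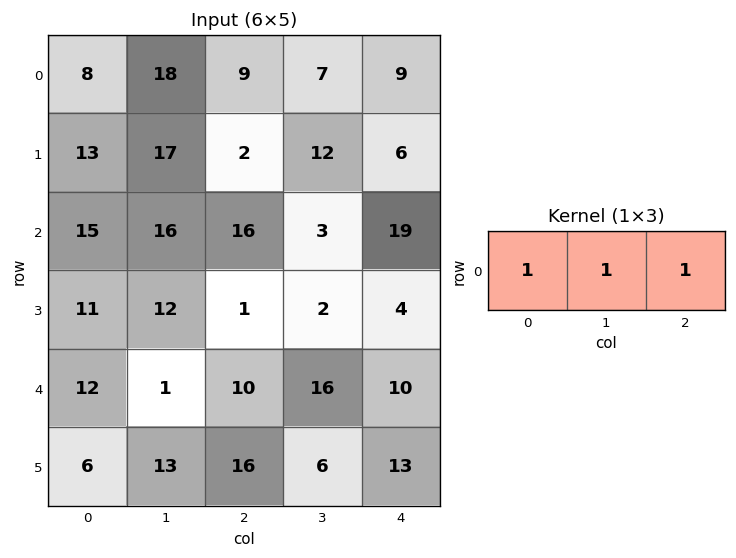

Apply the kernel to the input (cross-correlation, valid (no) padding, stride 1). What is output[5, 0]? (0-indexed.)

The receptive field on the input at this output position is [6 13 16]. Elementwise product with the kernel and sum: 6·1 + 13·1 + 16·1.

35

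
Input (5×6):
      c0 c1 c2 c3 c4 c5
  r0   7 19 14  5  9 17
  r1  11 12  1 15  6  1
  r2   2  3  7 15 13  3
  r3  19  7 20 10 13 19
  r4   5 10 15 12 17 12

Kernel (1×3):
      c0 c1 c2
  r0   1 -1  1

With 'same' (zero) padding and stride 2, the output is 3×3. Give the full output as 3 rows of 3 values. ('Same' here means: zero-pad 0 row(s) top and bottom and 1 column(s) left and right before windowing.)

Output[0,0]: The receptive field on the zero-padded input at this output position is [0 7 19]. Elementwise product with the kernel and sum: 0·1 + 7·-1 + 19·1.

12 10 13
1 11 5
5 7 7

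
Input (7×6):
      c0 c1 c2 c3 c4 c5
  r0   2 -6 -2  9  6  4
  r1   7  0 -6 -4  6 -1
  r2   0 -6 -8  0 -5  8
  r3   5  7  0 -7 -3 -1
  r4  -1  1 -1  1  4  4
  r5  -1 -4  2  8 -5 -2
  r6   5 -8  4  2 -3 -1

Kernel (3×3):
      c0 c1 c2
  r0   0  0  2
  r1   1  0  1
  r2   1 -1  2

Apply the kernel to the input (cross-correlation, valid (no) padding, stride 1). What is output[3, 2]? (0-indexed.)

The receptive field on the input at this output position is [0 -7 -3 / -1 1 4 / 2 8 -5]. Elementwise product with the kernel and sum: -3·2 + -1·1 + 4·1 + 2·1 + 8·-1 + -5·2.

-19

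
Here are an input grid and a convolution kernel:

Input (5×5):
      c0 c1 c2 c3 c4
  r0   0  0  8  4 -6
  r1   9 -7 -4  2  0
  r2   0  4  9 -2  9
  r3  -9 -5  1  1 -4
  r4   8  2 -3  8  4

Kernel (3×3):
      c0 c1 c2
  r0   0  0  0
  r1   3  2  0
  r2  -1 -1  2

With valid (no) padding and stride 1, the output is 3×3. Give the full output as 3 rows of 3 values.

Output[0,0]: The receptive field on the input at this output position is [0 0 8 / 9 -7 -4 / 0 4 9]. Elementwise product with the kernel and sum: 9·3 + -7·2 + 0·-1 + 4·-1 + 9·2.
Output[0,1]: The receptive field on the input at this output position is [0 8 4 / -7 -4 2 / 4 9 -2]. Elementwise product with the kernel and sum: -7·3 + -4·2 + 4·-1 + 9·-1 + -2·2.

27 -46 3
24 36 13
-53 4 8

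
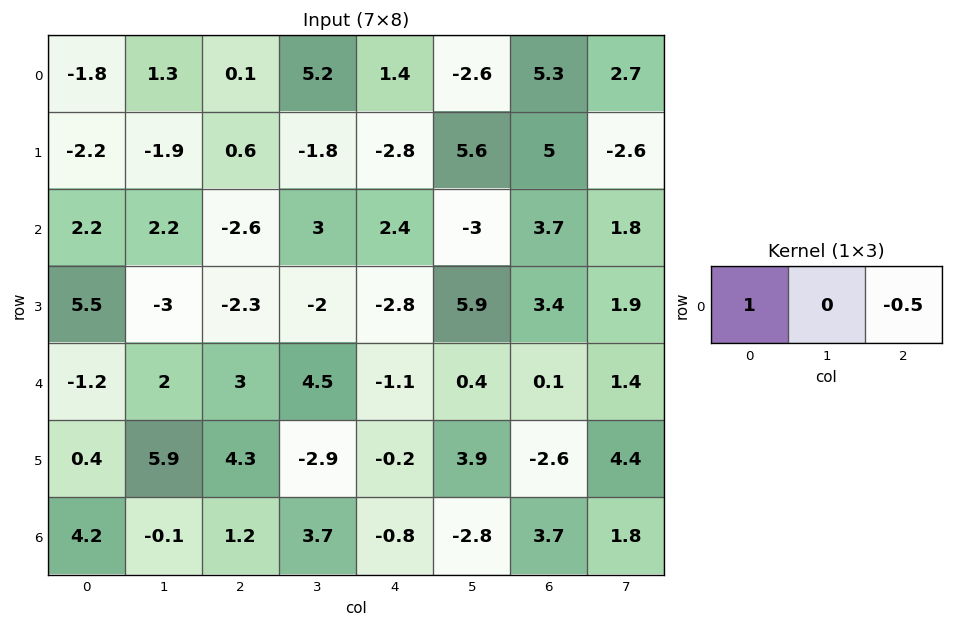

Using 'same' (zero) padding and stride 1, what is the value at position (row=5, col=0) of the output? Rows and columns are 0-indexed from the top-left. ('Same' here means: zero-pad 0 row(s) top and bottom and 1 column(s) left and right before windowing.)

The receptive field on the zero-padded input at this output position is [0 0.4 5.9]. Elementwise product with the kernel and sum: 0·1 + 5.9·-0.5.

-2.95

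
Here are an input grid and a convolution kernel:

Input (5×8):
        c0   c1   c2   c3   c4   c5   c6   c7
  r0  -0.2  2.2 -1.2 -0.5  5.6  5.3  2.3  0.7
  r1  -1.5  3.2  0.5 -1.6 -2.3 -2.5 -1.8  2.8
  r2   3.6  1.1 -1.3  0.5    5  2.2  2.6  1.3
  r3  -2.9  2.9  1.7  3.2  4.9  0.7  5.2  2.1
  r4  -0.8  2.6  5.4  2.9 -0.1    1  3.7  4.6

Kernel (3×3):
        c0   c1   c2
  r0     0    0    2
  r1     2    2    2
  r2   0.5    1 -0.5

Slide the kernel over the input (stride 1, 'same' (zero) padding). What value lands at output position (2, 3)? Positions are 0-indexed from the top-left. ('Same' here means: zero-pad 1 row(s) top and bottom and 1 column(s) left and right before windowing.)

The receptive field on the zero-padded input at this output position is [0.5 -1.6 -2.3 / -1.3 0.5 5 / 1.7 3.2 4.9]. Elementwise product with the kernel and sum: -2.3·2 + -1.3·2 + 0.5·2 + 5·2 + 1.7·0.5 + 3.2·1 + 4.9·-0.5.

5.4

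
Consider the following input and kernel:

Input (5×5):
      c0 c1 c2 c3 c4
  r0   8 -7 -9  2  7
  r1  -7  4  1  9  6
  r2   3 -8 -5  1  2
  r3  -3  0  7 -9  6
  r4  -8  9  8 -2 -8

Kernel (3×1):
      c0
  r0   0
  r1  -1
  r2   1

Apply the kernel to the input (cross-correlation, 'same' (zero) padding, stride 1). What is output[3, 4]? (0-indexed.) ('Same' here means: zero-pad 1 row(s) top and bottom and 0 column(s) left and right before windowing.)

The receptive field on the zero-padded input at this output position is [2 / 6 / -8]. Elementwise product with the kernel and sum: 6·-1 + -8·1.

-14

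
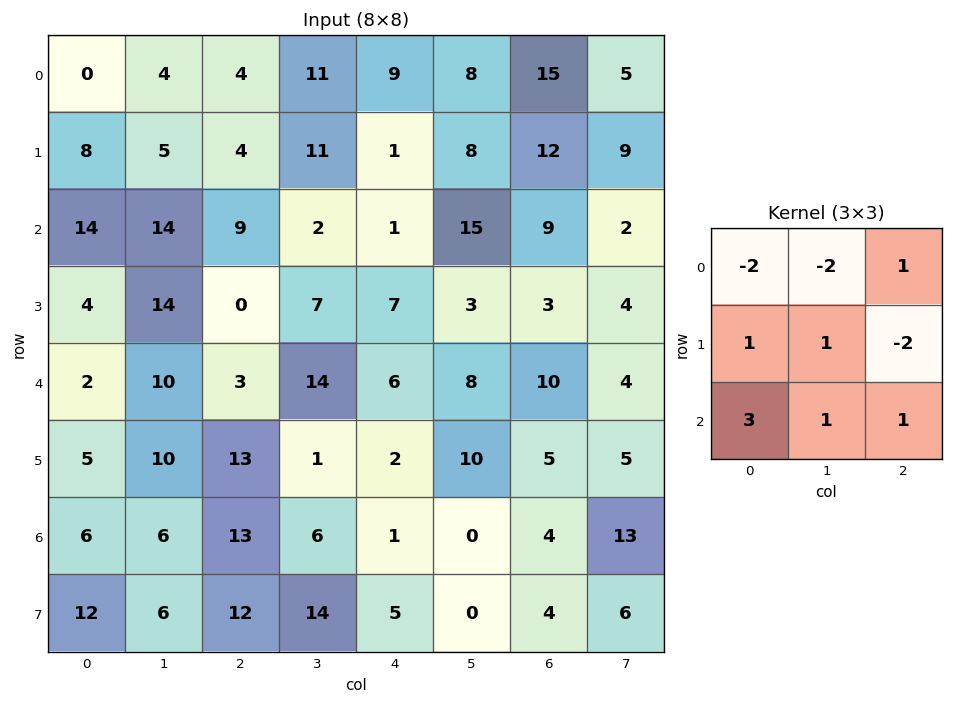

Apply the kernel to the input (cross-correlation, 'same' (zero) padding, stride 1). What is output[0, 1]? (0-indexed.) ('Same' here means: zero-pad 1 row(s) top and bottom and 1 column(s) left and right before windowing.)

29

The receptive field on the zero-padded input at this output position is [0 0 0 / 0 4 4 / 8 5 4]. Elementwise product with the kernel and sum: 0·-2 + 0·-2 + 0·1 + 0·1 + 4·1 + 4·-2 + 8·3 + 5·1 + 4·1.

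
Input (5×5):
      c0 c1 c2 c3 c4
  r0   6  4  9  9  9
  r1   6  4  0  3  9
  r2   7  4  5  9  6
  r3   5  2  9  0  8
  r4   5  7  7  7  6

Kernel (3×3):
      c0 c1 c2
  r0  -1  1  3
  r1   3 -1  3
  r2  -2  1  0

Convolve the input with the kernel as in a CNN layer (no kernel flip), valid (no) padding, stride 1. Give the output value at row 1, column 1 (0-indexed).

The receptive field on the input at this output position is [4 0 3 / 4 5 9 / 2 9 0]. Elementwise product with the kernel and sum: 4·-1 + 0·1 + 3·3 + 4·3 + 5·-1 + 9·3 + 2·-2 + 9·1.

44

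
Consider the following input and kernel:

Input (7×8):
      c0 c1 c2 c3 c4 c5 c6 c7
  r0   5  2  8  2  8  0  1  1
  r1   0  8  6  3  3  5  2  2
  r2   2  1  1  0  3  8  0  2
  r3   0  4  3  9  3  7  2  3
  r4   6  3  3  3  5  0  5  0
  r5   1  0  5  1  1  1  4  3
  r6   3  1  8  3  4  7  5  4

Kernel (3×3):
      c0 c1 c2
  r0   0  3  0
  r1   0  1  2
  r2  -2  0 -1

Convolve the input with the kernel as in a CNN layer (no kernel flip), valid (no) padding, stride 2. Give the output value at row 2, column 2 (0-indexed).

The receptive field on the input at this output position is [5 0 5 / 1 1 4 / 4 7 5]. Elementwise product with the kernel and sum: 0·3 + 1·1 + 4·2 + 4·-2 + 5·-1.

-4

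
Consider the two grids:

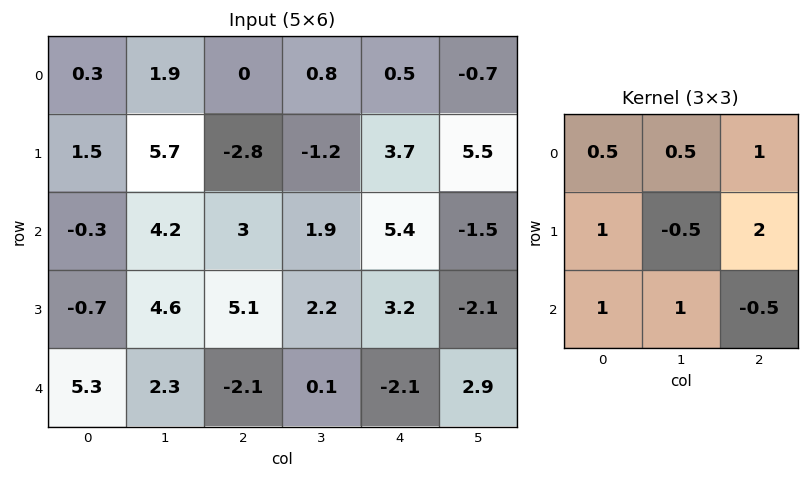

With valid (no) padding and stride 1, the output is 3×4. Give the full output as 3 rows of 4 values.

Output[0,0]: The receptive field on the input at this output position is [0.3 1.9 0 / 1.5 5.7 -2.8 / -0.3 4.2 3]. Elementwise product with the kernel and sum: 0.3·0.5 + 1.9·0.5 + 0·1 + 1.5·1 + 5.7·-0.5 + -2.8·2 + -0.3·1 + 4.2·1 + 3·-0.5.
Output[0,1]: The receptive field on the input at this output position is [1.9 0 0.8 / 5.7 -2.8 -1.2 / 4.2 3 1.9]. Elementwise product with the kernel and sum: 1.9·0.5 + 0·0.5 + 0.8·1 + 5.7·1 + -2.8·-0.5 + -1.2·2 + 4.2·1 + 3·1 + 1.9·-0.5.

-3.45 12.7 8.3 15.95
5.75 15.35 20.25 9.4
20.8 12.1 17.3 -4.9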